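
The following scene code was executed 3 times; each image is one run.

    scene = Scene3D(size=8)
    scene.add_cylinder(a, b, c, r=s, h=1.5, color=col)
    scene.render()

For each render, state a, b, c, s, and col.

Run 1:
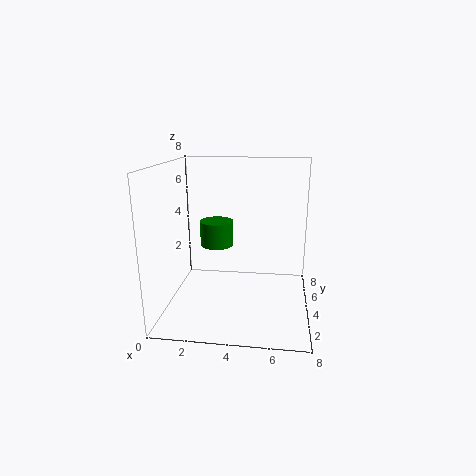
a = 2.5, b = 5.5, c = 3, s = 1, col = 'green'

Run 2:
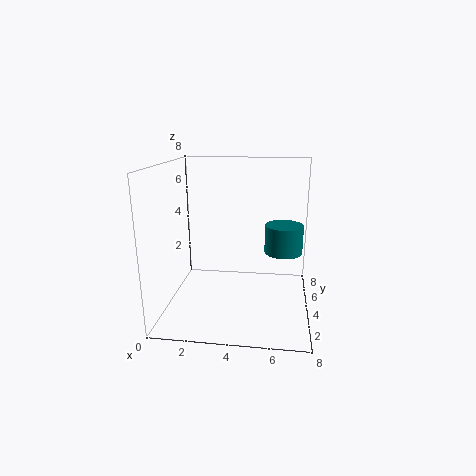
a = 6.5, b = 3.5, c = 3.5, s = 1, col = 'teal'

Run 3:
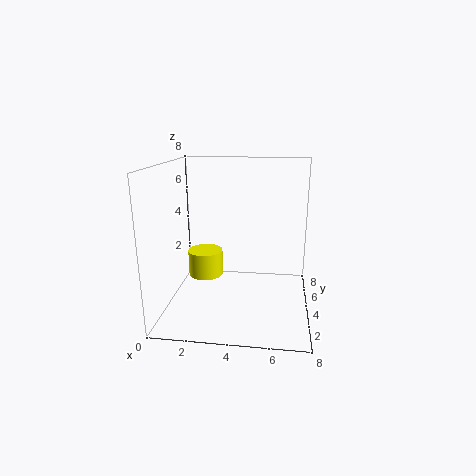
a = 2, b = 4.5, c = 1.5, s = 1, col = 'yellow'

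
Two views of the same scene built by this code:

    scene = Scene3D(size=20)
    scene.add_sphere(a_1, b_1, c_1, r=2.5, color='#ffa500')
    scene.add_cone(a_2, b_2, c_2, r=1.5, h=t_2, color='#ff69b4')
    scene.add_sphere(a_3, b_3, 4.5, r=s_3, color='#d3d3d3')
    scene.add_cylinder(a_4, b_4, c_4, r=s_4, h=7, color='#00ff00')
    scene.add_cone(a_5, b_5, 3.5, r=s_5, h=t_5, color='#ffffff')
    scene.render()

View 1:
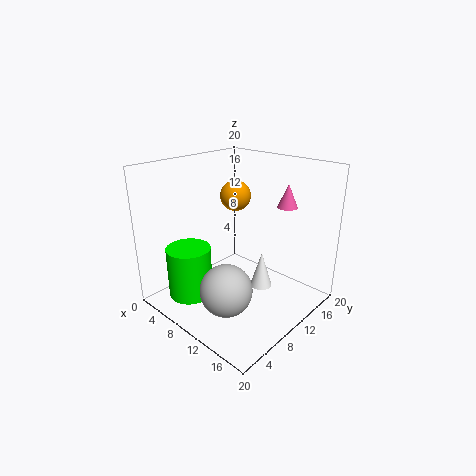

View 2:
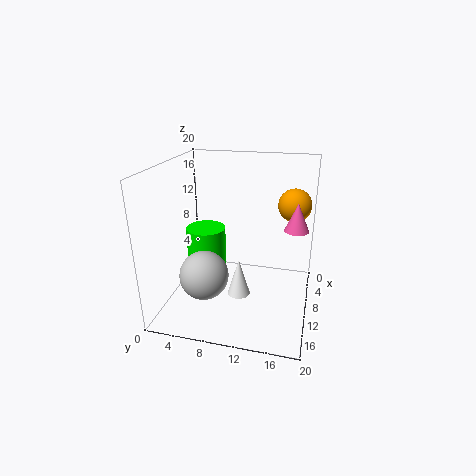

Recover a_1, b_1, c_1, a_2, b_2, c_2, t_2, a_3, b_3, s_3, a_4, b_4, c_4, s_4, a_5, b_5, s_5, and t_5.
a_1 = 3; b_1 = 17; c_1 = 13; a_2 = 12.5; b_2 = 18; c_2 = 13; t_2 = 3.5; a_3 = 12; b_3 = 5.5; s_3 = 3.5; a_4 = 6.5; b_4 = 4; c_4 = 2.5; s_4 = 3; a_5 = 13.5; b_5 = 11; s_5 = 1.5; t_5 = 5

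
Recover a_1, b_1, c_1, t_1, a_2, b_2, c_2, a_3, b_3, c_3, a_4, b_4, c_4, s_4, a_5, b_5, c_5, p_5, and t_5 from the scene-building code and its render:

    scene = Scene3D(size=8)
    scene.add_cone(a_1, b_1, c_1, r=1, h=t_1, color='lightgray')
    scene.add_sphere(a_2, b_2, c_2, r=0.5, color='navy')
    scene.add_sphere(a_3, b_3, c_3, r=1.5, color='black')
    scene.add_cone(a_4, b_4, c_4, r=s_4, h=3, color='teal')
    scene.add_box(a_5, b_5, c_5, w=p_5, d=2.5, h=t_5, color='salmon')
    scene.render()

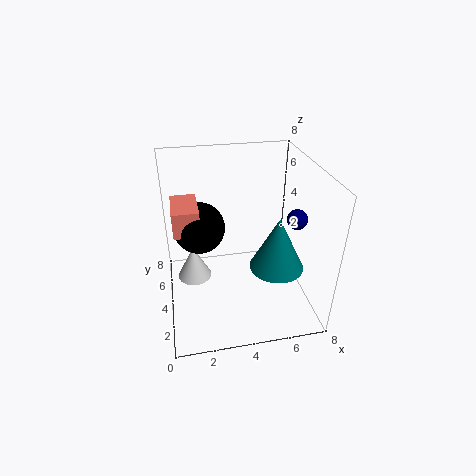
a_1 = 1.5
b_1 = 5
c_1 = 1
t_1 = 2
a_2 = 6.5
b_2 = 2
c_2 = 6
a_3 = 2
b_3 = 5.5
c_3 = 4
a_4 = 6
b_4 = 3
c_4 = 2.5
s_4 = 1.5
a_5 = 0.5
b_5 = 4.5
c_5 = 4
p_5 = 1.5
t_5 = 1.5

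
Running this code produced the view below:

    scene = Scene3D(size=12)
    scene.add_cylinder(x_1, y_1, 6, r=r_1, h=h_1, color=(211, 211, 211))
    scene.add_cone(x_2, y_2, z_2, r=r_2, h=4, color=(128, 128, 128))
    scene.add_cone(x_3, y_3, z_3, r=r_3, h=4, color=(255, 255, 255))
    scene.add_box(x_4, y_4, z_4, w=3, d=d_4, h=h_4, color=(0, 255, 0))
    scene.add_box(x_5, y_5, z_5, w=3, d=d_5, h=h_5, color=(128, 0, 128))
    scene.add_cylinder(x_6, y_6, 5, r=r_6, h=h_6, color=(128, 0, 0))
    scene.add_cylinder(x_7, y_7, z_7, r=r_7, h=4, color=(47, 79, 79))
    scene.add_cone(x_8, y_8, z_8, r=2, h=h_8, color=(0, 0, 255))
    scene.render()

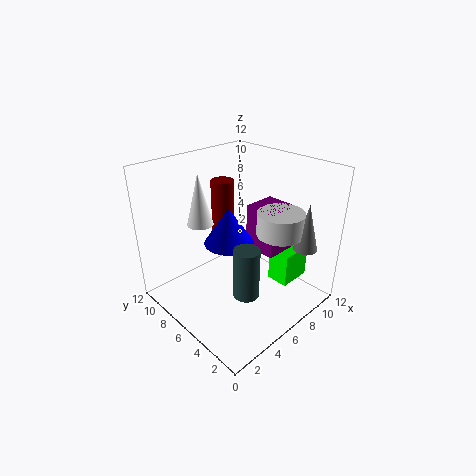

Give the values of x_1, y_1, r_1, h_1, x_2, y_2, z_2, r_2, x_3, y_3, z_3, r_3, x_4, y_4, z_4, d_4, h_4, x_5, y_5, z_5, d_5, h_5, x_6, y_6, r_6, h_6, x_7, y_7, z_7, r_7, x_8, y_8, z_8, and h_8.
x_1 = 9; y_1 = 4; r_1 = 2; h_1 = 2; x_2 = 10; y_2 = 2; z_2 = 5; r_2 = 1; x_3 = 3; y_3 = 7; z_3 = 8; r_3 = 1; x_4 = 9; y_4 = 3; z_4 = 1; d_4 = 2; h_4 = 3; x_5 = 8; y_5 = 4; z_5 = 4; d_5 = 3; h_5 = 4; x_6 = 7; y_6 = 9; r_6 = 1; h_6 = 5; x_7 = 4; y_7 = 3; z_7 = 3; r_7 = 1; x_8 = 5; y_8 = 6; z_8 = 6; h_8 = 3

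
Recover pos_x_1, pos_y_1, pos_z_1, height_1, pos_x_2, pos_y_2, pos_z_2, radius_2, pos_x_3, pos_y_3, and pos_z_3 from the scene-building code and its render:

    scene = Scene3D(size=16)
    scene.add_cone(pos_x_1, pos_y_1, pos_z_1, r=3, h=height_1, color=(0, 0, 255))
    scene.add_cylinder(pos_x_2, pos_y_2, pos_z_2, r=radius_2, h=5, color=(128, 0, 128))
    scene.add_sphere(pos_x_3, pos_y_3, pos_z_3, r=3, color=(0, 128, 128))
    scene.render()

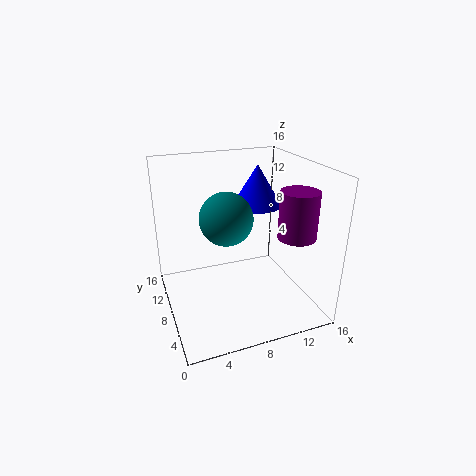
pos_x_1 = 12, pos_y_1 = 12, pos_z_1 = 10, height_1 = 5, pos_x_2 = 13, pos_y_2 = 4, pos_z_2 = 9, radius_2 = 2, pos_x_3 = 7, pos_y_3 = 9, pos_z_3 = 10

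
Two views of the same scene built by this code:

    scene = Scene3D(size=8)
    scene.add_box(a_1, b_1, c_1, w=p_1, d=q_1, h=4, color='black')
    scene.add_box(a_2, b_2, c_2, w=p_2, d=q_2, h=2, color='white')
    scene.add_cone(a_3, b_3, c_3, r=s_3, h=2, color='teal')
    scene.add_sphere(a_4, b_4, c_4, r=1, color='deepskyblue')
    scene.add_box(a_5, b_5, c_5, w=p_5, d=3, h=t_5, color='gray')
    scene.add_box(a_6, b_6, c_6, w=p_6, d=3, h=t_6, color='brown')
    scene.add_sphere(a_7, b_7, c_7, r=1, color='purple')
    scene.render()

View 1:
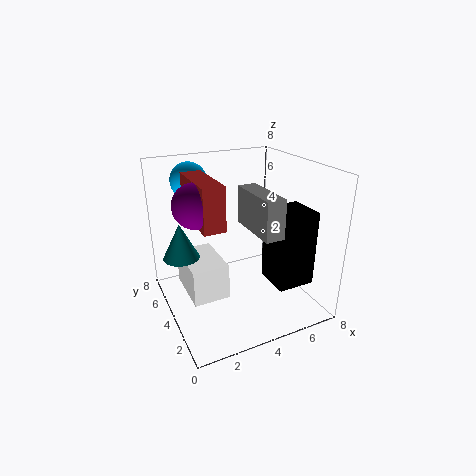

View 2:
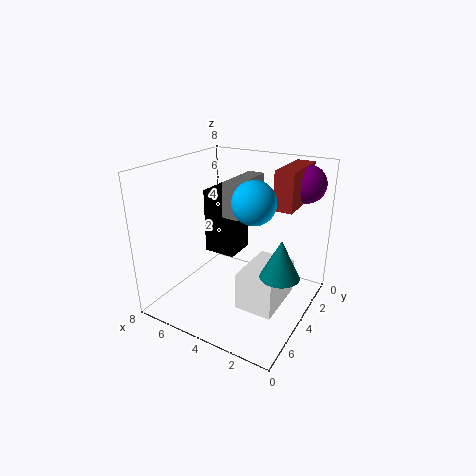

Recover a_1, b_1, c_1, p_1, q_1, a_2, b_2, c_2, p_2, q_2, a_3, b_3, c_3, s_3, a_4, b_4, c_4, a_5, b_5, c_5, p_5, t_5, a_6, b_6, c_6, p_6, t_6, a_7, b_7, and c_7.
a_1 = 5, b_1 = 1, c_1 = 2, p_1 = 2, q_1 = 2, a_2 = 1, b_2 = 3, c_2 = 1, p_2 = 2, q_2 = 3, a_3 = 1, b_3 = 5, c_3 = 3, s_3 = 1, a_4 = 2, b_4 = 6, c_4 = 7, a_5 = 4, b_5 = 1, c_5 = 5, p_5 = 1, t_5 = 2, a_6 = 1, b_6 = 1, c_6 = 6, p_6 = 1, t_6 = 2, a_7 = 1, b_7 = 2, c_7 = 7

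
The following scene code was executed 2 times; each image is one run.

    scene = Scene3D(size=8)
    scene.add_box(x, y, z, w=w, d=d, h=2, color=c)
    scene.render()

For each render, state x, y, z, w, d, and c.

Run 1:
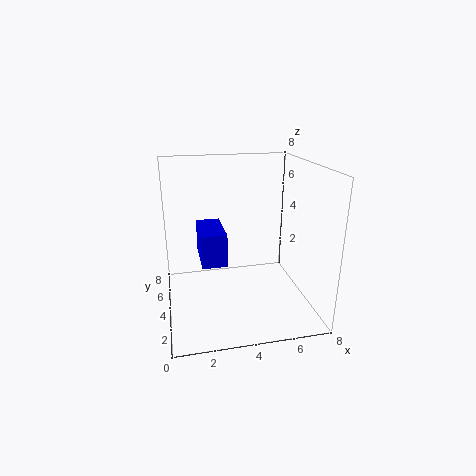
x = 2; y = 4.5; z = 2; w = 1.5; d = 3; c = 'blue'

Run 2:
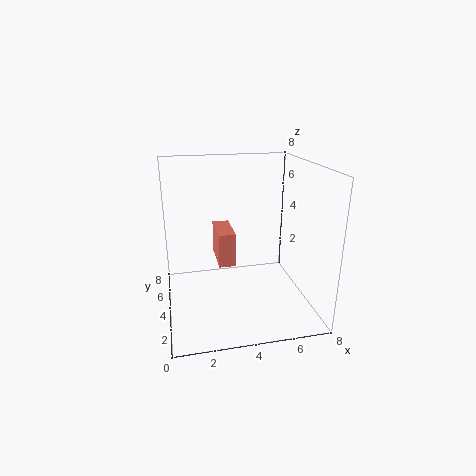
x = 3; y = 4.5; z = 2; w = 1; d = 2.5; c = 'salmon'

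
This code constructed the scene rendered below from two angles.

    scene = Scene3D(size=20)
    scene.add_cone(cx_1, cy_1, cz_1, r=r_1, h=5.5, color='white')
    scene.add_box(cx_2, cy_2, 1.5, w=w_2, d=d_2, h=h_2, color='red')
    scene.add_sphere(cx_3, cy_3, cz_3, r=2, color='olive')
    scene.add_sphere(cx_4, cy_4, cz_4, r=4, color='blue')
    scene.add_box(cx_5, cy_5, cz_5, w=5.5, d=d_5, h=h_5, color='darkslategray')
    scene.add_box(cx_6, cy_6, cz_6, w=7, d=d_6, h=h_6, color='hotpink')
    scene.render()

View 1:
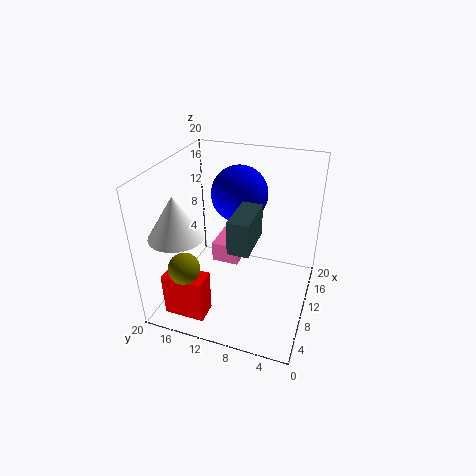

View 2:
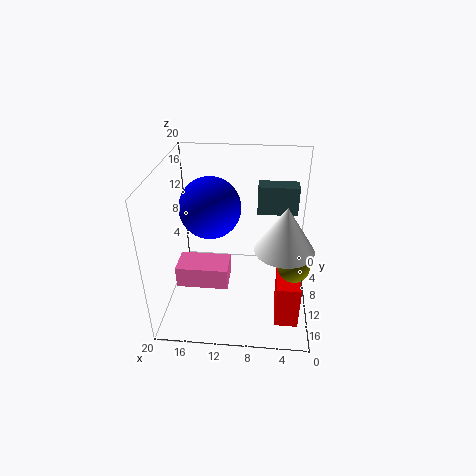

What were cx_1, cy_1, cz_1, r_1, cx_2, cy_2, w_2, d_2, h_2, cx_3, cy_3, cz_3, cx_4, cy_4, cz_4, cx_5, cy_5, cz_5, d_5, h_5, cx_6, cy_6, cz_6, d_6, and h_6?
cx_1 = 4; cy_1 = 16; cz_1 = 12.5; r_1 = 3.5; cx_2 = 1.5; cy_2 = 12; w_2 = 3; d_2 = 5.5; h_2 = 6; cx_3 = 2.5; cy_3 = 14.5; cz_3 = 9; cx_4 = 13.5; cy_4 = 11; cz_4 = 15; cx_5 = 2; cy_5 = 6; cz_5 = 13; d_5 = 2.5; h_5 = 4; cx_6 = 11; cy_6 = 10.5; cz_6 = 4.5; d_6 = 4; h_6 = 3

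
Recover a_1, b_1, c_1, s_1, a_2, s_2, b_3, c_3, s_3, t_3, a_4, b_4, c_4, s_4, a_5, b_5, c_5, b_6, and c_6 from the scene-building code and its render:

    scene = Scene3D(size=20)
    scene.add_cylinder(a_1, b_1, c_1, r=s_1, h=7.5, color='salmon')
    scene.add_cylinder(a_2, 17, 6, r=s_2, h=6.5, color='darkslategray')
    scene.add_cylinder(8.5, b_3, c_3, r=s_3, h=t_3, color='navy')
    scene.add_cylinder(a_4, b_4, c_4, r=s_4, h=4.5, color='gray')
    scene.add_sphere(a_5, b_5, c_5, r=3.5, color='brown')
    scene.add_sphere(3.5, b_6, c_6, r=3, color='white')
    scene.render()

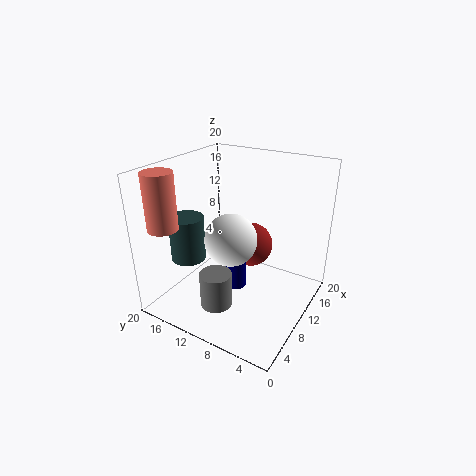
a_1 = 3, b_1 = 17, c_1 = 12.5, s_1 = 2, a_2 = 7.5, s_2 = 2.5, b_3 = 9.5, c_3 = 3.5, s_3 = 1.5, t_3 = 4.5, a_4 = 3, b_4 = 9, c_4 = 4, s_4 = 2, a_5 = 16.5, b_5 = 11.5, c_5 = 5.5, b_6 = 7, c_6 = 13.5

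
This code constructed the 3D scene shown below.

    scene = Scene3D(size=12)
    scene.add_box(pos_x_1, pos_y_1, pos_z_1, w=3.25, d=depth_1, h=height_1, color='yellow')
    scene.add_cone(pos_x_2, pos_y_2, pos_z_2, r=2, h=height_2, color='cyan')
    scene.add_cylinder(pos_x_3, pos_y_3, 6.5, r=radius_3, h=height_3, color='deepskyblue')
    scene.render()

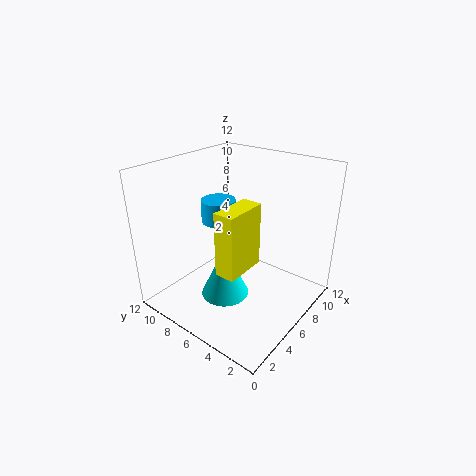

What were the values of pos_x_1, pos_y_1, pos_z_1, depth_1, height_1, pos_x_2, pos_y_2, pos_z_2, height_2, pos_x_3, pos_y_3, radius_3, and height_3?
pos_x_1 = 1.5, pos_y_1 = 3, pos_z_1 = 5.5, depth_1 = 1.5, height_1 = 4.75, pos_x_2 = 4.5, pos_y_2 = 6.25, pos_z_2 = 1.25, height_2 = 4.25, pos_x_3 = 6.75, pos_y_3 = 8.75, radius_3 = 1.5, height_3 = 2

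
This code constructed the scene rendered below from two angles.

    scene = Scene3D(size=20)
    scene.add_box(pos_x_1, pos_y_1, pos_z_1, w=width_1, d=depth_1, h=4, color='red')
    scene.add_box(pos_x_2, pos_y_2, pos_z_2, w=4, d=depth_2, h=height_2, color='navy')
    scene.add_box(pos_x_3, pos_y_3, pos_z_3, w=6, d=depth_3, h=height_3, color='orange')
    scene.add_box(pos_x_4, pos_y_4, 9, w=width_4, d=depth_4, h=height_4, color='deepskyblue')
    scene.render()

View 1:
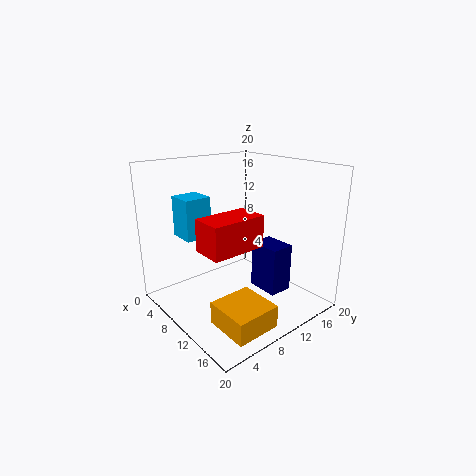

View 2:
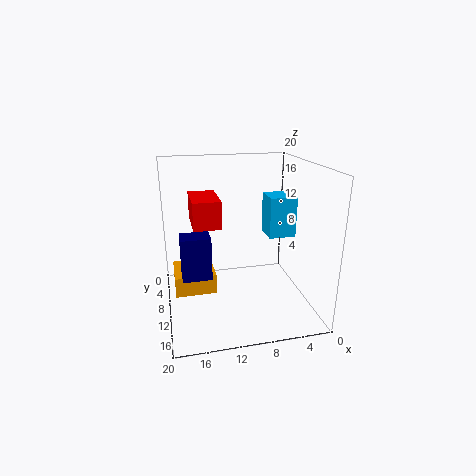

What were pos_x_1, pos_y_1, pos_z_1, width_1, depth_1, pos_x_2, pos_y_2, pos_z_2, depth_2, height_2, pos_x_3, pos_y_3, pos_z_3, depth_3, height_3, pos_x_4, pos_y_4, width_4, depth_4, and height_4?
pos_x_1 = 12
pos_y_1 = 2
pos_z_1 = 11
width_1 = 4
depth_1 = 7
pos_x_2 = 14
pos_y_2 = 9
pos_z_2 = 5
depth_2 = 3
height_2 = 6
pos_x_3 = 13
pos_y_3 = 3
pos_z_3 = 1
depth_3 = 6
height_3 = 3
pos_x_4 = 1
pos_y_4 = 5
width_4 = 4
depth_4 = 4
height_4 = 6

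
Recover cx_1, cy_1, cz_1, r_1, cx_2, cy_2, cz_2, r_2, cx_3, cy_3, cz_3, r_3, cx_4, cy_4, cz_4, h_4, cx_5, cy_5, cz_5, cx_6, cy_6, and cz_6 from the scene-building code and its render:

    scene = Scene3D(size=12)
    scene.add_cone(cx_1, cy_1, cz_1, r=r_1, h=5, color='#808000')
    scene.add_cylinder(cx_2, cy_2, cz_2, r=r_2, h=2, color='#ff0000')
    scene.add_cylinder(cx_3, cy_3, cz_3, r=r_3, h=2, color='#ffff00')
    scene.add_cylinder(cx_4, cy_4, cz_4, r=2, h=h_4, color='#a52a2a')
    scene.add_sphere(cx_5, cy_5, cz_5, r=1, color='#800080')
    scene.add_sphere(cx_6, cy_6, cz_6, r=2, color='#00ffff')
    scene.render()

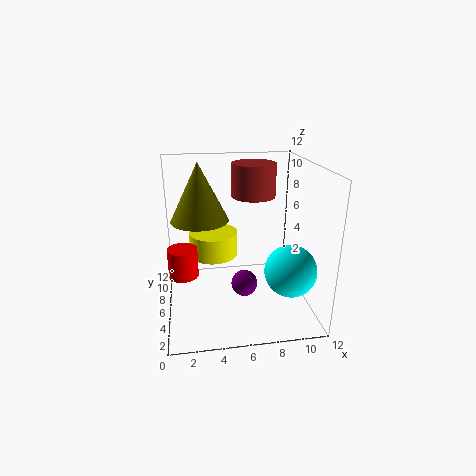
cx_1 = 3, cy_1 = 8, cz_1 = 7, r_1 = 2.5, cx_2 = 1.5, cy_2 = 1.5, cz_2 = 5.5, r_2 = 1, cx_3 = 4, cy_3 = 6.5, cz_3 = 4.5, r_3 = 2, cx_4 = 8, cy_4 = 9.5, cz_4 = 8.5, h_4 = 3, cx_5 = 6, cy_5 = 3, cz_5 = 3.5, cx_6 = 9.5, cy_6 = 2.5, cz_6 = 4.5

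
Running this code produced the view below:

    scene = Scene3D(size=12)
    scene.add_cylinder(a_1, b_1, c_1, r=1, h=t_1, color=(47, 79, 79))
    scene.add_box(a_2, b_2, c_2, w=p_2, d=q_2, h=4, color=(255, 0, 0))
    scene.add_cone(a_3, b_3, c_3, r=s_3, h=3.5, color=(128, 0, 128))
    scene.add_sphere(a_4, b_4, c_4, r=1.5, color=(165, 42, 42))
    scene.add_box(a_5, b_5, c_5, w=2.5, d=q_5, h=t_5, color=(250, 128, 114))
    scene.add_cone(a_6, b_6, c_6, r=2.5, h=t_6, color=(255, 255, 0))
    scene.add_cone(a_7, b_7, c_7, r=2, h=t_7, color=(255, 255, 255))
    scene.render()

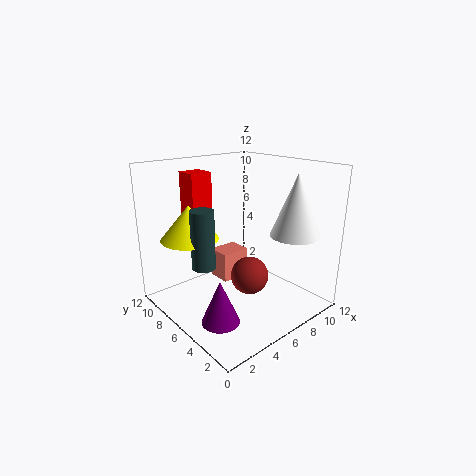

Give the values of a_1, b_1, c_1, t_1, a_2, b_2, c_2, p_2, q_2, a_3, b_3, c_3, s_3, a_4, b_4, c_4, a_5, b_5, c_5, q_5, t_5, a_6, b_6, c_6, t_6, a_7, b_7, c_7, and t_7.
a_1 = 3.5
b_1 = 7.5
c_1 = 3.5
t_1 = 5
a_2 = 4
b_2 = 9.5
c_2 = 7
p_2 = 2
q_2 = 2
a_3 = 2.5
b_3 = 4
c_3 = 0.5
s_3 = 1.5
a_4 = 5.5
b_4 = 4
c_4 = 3.5
a_5 = 5
b_5 = 6.5
c_5 = 2
q_5 = 2
t_5 = 2.5
a_6 = 3.5
b_6 = 9.5
c_6 = 5.5
t_6 = 3
a_7 = 9
b_7 = 2.5
c_7 = 6.5
t_7 = 5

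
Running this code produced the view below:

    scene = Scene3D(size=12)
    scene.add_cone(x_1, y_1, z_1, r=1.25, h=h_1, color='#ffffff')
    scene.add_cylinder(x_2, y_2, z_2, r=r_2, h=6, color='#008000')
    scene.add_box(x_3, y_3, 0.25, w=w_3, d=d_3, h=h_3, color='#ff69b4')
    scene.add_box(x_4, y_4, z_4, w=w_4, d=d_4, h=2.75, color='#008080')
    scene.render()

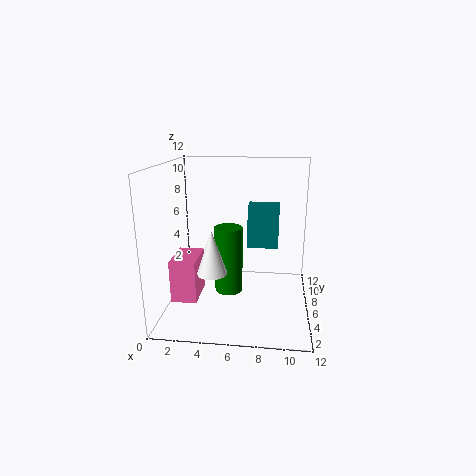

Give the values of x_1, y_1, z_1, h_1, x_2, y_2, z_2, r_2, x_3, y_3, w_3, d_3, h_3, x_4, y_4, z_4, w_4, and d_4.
x_1 = 4, y_1 = 4.75, z_1 = 3.25, h_1 = 3.75, x_2 = 5, y_2 = 7.25, z_2 = 0.5, r_2 = 1.25, x_3 = 0.25, y_3 = 4.75, w_3 = 2.25, d_3 = 3.5, h_3 = 3.75, x_4 = 7.25, y_4 = 0.75, z_4 = 7.25, w_4 = 2, d_4 = 1.5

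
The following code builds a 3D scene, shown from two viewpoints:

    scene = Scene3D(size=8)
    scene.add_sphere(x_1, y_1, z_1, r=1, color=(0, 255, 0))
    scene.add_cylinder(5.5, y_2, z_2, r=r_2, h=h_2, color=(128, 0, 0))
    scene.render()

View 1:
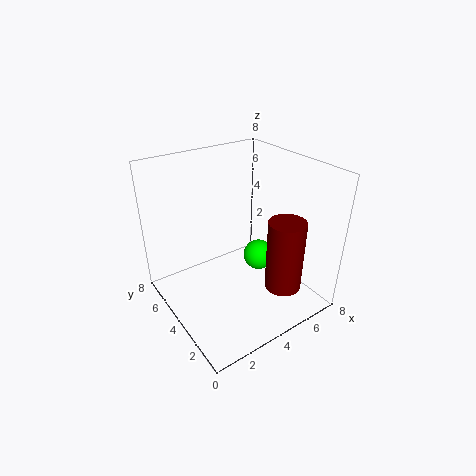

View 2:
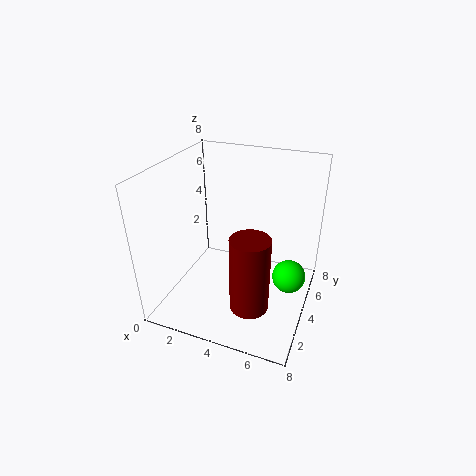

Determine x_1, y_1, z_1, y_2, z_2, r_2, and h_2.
x_1 = 6.75, y_1 = 5.5, z_1 = 1, y_2 = 1.75, z_2 = 1.5, r_2 = 1, h_2 = 4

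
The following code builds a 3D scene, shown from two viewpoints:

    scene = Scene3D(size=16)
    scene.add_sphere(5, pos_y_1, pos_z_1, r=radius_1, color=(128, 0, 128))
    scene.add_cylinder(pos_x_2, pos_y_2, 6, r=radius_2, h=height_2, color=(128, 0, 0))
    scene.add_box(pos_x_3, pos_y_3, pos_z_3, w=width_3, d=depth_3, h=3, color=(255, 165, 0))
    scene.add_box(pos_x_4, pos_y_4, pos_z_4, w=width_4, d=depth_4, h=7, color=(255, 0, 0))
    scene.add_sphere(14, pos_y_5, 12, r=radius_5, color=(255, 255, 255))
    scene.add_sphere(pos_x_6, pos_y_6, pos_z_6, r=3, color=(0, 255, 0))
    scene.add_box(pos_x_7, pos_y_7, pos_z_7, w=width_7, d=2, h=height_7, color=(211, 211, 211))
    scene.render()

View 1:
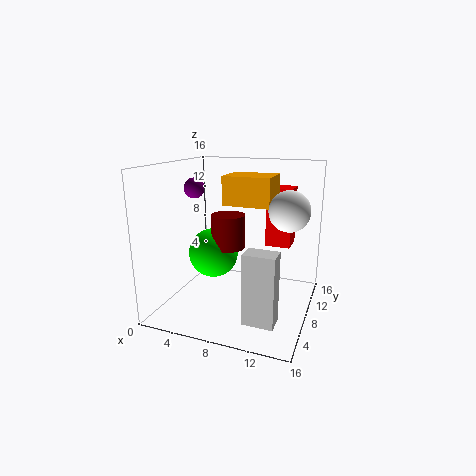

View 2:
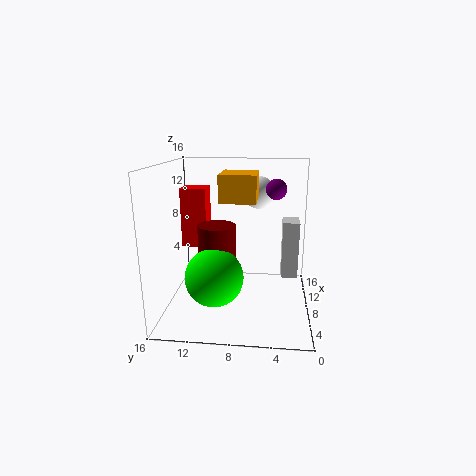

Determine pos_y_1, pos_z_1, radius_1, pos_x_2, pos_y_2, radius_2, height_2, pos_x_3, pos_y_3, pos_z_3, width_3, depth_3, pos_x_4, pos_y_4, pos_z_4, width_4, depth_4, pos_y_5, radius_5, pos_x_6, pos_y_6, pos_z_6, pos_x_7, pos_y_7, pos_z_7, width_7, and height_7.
pos_y_1 = 4; pos_z_1 = 14; radius_1 = 1; pos_x_2 = 6; pos_y_2 = 10; radius_2 = 2; height_2 = 4; pos_x_3 = 7; pos_y_3 = 6; pos_z_3 = 12; width_3 = 5; depth_3 = 4; pos_x_4 = 10; pos_y_4 = 12; pos_z_4 = 6; width_4 = 3; depth_4 = 3; pos_y_5 = 6; radius_5 = 2; pos_x_6 = 4; pos_y_6 = 10; pos_z_6 = 5; pos_x_7 = 11; pos_y_7 = 1; pos_z_7 = 2; width_7 = 3; height_7 = 7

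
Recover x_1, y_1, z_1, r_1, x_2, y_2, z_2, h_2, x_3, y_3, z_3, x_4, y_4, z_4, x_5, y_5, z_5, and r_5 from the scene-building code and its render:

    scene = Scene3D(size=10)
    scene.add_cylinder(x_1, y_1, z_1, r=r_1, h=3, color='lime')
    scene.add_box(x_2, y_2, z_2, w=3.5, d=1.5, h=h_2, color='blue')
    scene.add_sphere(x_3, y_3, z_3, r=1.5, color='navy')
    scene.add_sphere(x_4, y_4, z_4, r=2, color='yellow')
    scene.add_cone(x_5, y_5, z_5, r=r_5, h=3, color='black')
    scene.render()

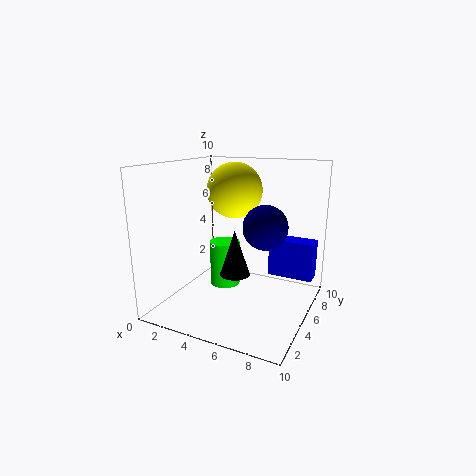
x_1 = 4.5; y_1 = 4; z_1 = 2; r_1 = 1; x_2 = 6; y_2 = 8.5; z_2 = 1; h_2 = 3; x_3 = 7; y_3 = 5; z_3 = 6; x_4 = 4; y_4 = 6.5; z_4 = 8; x_5 = 5.5; y_5 = 3.5; z_5 = 3; r_5 = 1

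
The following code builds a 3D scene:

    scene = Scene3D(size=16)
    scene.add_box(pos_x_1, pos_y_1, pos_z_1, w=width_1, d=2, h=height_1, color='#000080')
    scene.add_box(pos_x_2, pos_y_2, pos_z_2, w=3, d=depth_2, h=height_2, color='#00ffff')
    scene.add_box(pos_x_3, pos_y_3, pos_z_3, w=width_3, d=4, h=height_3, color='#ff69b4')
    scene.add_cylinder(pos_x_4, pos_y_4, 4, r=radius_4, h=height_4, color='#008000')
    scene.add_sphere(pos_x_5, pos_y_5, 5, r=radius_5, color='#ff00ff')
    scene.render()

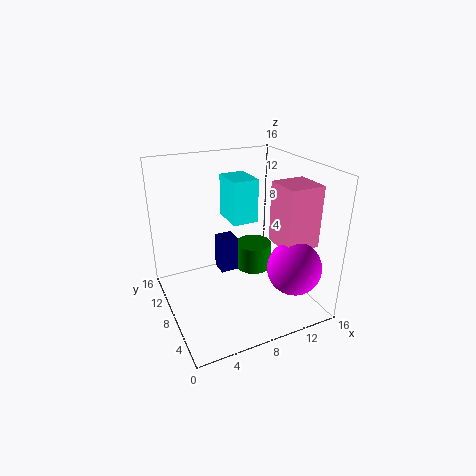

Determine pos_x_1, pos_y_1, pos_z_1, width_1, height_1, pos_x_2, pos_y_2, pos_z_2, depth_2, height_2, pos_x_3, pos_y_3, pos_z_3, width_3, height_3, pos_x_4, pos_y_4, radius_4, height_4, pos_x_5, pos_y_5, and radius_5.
pos_x_1 = 6; pos_y_1 = 8; pos_z_1 = 4; width_1 = 2; height_1 = 4; pos_x_2 = 8; pos_y_2 = 9; pos_z_2 = 9; depth_2 = 4; height_2 = 5; pos_x_3 = 12; pos_y_3 = 4; pos_z_3 = 7; width_3 = 4; height_3 = 7; pos_x_4 = 10; pos_y_4 = 8; radius_4 = 2; height_4 = 3; pos_x_5 = 13; pos_y_5 = 4; radius_5 = 3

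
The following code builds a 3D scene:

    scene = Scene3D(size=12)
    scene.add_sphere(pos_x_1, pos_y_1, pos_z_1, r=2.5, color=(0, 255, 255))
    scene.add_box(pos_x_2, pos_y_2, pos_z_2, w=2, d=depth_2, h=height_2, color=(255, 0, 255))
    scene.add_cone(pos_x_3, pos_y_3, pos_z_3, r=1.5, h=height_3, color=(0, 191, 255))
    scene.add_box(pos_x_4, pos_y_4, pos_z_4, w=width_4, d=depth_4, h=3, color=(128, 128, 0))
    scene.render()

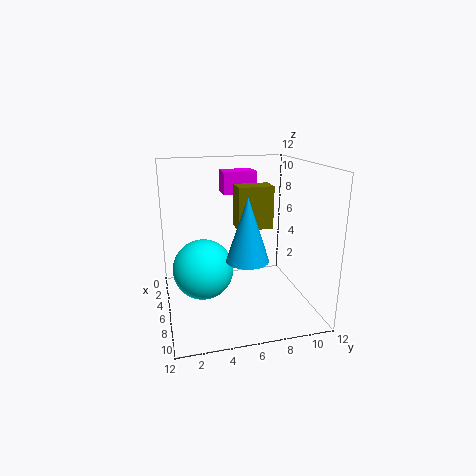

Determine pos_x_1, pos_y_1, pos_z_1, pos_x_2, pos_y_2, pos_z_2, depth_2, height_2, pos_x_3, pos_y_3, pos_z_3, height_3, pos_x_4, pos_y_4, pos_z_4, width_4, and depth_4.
pos_x_1 = 6
pos_y_1 = 3
pos_z_1 = 3.5
pos_x_2 = 1
pos_y_2 = 5.5
pos_z_2 = 9
depth_2 = 3
height_2 = 2
pos_x_3 = 10.5
pos_y_3 = 5.5
pos_z_3 = 6
height_3 = 4.5
pos_x_4 = 8.5
pos_y_4 = 5
pos_z_4 = 8
width_4 = 1.5
depth_4 = 2.5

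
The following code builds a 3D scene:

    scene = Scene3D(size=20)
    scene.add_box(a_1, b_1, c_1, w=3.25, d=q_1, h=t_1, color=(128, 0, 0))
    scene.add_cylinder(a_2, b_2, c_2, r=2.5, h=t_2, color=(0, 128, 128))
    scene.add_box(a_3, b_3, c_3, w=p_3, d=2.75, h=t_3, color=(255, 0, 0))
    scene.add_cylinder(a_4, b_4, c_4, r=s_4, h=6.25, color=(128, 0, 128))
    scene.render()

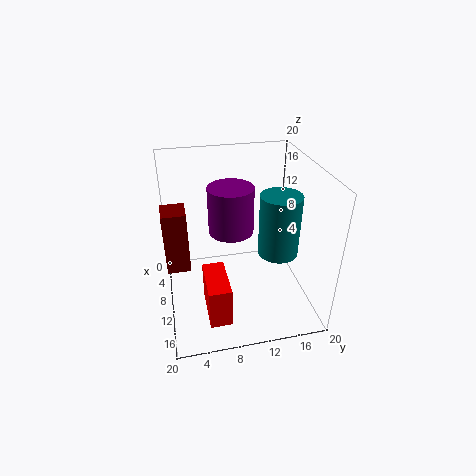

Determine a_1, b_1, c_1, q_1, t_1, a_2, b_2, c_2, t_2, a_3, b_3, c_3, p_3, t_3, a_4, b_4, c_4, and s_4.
a_1 = 12.25; b_1 = 0.25; c_1 = 9.75; q_1 = 2.75; t_1 = 7.5; a_2 = 15; b_2 = 14; c_2 = 10.5; t_2 = 7.75; a_3 = 13.25; b_3 = 4.5; c_3 = 3.5; p_3 = 6; t_3 = 5.25; a_4 = 10.25; b_4 = 9; c_4 = 11.5; s_4 = 3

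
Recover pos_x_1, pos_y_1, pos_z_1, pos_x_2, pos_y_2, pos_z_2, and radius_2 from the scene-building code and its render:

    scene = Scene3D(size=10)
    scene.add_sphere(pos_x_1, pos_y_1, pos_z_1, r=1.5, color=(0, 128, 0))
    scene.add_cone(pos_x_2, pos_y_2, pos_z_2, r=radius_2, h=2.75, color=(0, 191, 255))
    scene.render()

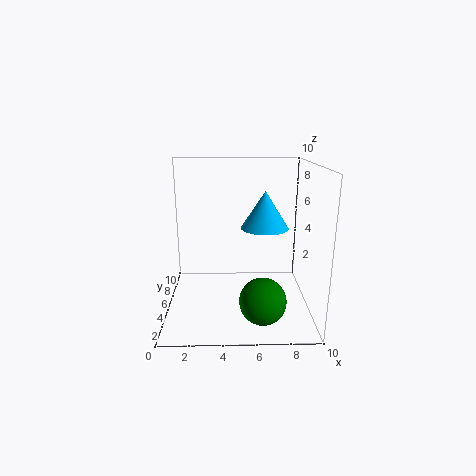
pos_x_1 = 6.5
pos_y_1 = 2
pos_z_1 = 1.75
pos_x_2 = 7
pos_y_2 = 6.5
pos_z_2 = 5.25
radius_2 = 1.75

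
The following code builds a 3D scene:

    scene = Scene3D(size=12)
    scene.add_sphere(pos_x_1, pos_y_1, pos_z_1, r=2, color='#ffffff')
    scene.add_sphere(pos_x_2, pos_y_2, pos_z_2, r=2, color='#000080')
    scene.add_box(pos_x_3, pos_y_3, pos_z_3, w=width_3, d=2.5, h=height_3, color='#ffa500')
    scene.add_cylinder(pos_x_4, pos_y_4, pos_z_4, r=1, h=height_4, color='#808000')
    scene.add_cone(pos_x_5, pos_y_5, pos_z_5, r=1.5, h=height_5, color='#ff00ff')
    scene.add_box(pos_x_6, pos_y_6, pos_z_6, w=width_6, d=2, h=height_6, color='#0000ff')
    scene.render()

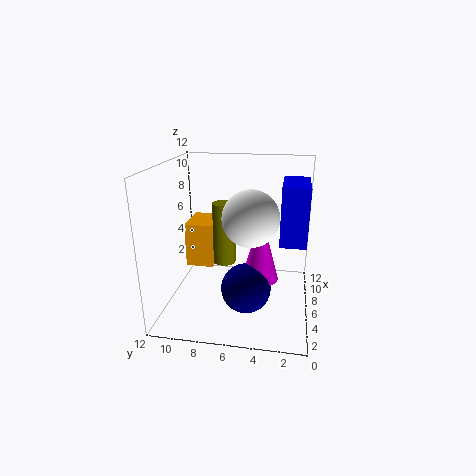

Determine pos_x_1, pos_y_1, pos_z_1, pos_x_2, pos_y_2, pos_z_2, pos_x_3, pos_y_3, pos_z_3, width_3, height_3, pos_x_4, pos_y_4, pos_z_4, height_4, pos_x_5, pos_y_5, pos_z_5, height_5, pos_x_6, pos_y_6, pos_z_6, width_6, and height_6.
pos_x_1 = 2.5, pos_y_1 = 4.5, pos_z_1 = 9, pos_x_2 = 4, pos_y_2 = 5, pos_z_2 = 2.5, pos_x_3 = 7, pos_y_3 = 8.5, pos_z_3 = 2.5, width_3 = 3.5, height_3 = 4, pos_x_4 = 7.5, pos_y_4 = 7.5, pos_z_4 = 3, height_4 = 5.5, pos_x_5 = 5, pos_y_5 = 4, pos_z_5 = 3, height_5 = 5.5, pos_x_6 = 3.5, pos_y_6 = 0.5, pos_z_6 = 6.5, width_6 = 4, height_6 = 4.5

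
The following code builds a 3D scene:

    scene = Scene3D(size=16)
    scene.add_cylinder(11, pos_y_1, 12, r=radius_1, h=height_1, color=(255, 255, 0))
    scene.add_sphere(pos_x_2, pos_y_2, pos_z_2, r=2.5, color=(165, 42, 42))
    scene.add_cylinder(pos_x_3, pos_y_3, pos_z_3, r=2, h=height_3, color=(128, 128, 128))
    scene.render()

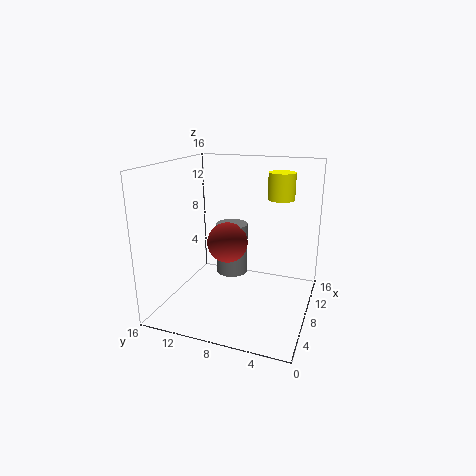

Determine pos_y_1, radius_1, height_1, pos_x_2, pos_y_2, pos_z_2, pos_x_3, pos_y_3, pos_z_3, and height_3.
pos_y_1 = 4
radius_1 = 1.5
height_1 = 3
pos_x_2 = 11
pos_y_2 = 10.5
pos_z_2 = 6
pos_x_3 = 12.5
pos_y_3 = 10.5
pos_z_3 = 1.5
height_3 = 6.5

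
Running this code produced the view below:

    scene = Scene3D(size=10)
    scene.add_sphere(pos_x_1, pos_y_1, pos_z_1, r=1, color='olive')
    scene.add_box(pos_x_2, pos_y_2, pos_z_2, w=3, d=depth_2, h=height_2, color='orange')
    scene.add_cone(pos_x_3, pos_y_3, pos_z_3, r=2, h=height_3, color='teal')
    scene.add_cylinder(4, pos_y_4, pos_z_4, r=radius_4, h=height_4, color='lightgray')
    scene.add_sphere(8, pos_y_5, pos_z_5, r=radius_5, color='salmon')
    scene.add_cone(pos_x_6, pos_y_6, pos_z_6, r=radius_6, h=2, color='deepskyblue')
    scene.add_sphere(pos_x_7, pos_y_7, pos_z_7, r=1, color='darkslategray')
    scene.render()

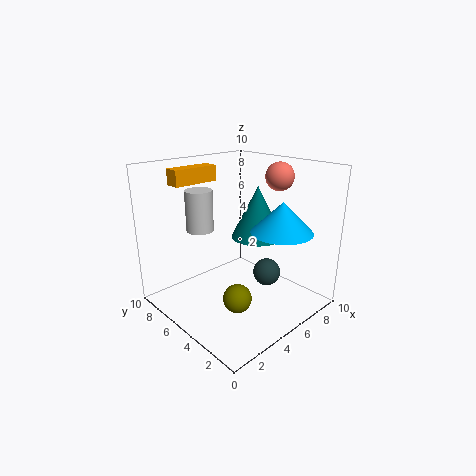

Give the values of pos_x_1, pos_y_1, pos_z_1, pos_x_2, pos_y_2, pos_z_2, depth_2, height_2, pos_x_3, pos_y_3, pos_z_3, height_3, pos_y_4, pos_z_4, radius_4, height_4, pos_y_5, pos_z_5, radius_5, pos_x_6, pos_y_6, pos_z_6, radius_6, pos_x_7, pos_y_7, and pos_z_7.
pos_x_1 = 4, pos_y_1 = 4, pos_z_1 = 1, pos_x_2 = 1, pos_y_2 = 6, pos_z_2 = 9, depth_2 = 1, height_2 = 1, pos_x_3 = 8, pos_y_3 = 6, pos_z_3 = 4, height_3 = 4, pos_y_4 = 8, pos_z_4 = 5, radius_4 = 1, height_4 = 3, pos_y_5 = 4, pos_z_5 = 9, radius_5 = 1, pos_x_6 = 6, pos_y_6 = 2, pos_z_6 = 6, radius_6 = 2, pos_x_7 = 7, pos_y_7 = 4, pos_z_7 = 2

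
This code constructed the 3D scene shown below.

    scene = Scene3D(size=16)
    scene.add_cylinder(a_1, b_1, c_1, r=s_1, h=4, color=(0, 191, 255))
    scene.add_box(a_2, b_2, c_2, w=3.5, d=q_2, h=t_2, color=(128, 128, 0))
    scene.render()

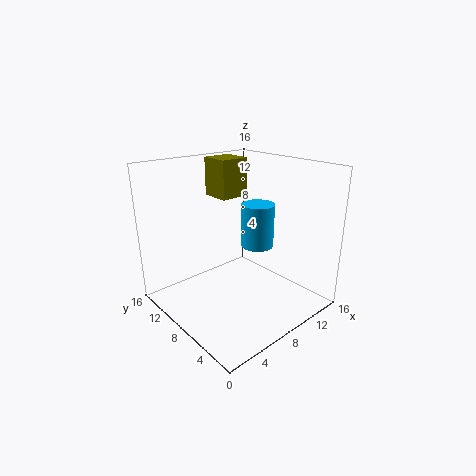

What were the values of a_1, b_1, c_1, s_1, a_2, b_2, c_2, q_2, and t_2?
a_1 = 6
b_1 = 3
c_1 = 9.5
s_1 = 1.5
a_2 = 8.5
b_2 = 11
c_2 = 11.5
q_2 = 3.5
t_2 = 4.5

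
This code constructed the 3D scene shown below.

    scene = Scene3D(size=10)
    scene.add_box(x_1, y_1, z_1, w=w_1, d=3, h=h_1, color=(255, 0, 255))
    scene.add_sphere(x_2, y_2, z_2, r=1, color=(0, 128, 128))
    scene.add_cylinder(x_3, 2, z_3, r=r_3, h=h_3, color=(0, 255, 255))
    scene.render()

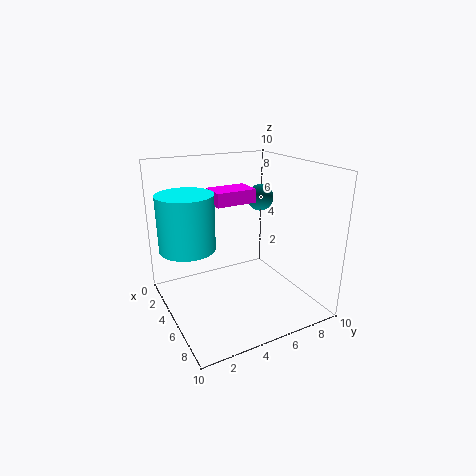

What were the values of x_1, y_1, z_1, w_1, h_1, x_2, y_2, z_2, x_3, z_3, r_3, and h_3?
x_1 = 2; y_1 = 4; z_1 = 7; w_1 = 2; h_1 = 1; x_2 = 3; y_2 = 8; z_2 = 7; x_3 = 3; z_3 = 4; r_3 = 2; h_3 = 4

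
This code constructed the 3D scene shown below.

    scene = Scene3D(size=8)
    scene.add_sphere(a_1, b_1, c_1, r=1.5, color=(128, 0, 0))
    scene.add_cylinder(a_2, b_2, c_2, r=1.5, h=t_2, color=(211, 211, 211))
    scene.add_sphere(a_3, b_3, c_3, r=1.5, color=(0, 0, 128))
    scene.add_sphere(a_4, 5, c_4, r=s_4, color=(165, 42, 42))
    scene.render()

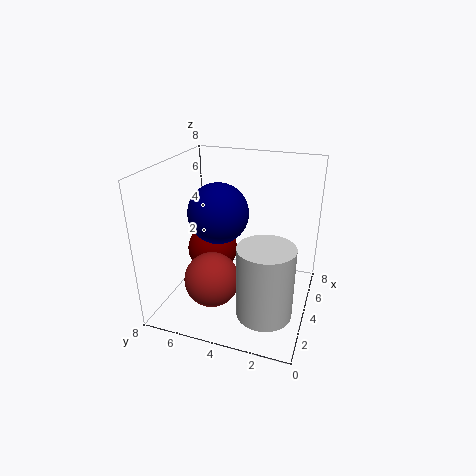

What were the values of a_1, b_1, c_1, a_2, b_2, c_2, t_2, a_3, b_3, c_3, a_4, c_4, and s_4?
a_1 = 5, b_1 = 6, c_1 = 2.5, a_2 = 2.5, b_2 = 2, c_2 = 0.5, t_2 = 4, a_3 = 2.5, b_3 = 4.5, c_3 = 6, a_4 = 2.5, c_4 = 2, s_4 = 1.5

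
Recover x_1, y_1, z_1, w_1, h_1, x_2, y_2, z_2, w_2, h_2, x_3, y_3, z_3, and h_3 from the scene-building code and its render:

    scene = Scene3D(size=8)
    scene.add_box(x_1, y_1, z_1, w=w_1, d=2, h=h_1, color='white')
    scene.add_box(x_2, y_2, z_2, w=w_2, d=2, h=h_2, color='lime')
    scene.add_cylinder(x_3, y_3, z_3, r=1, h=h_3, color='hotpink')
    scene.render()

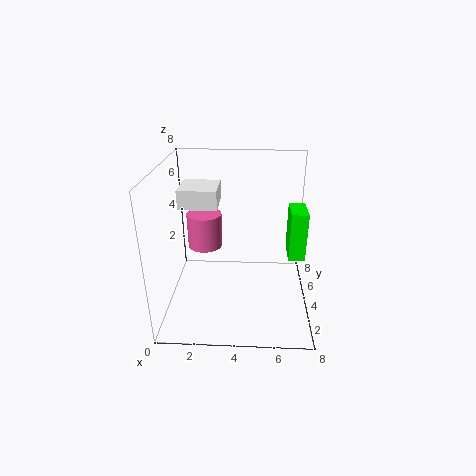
x_1 = 1; y_1 = 3; z_1 = 6; w_1 = 2; h_1 = 1; x_2 = 7; y_2 = 5; z_2 = 2; w_2 = 1; h_2 = 3; x_3 = 2; y_3 = 5; z_3 = 3; h_3 = 2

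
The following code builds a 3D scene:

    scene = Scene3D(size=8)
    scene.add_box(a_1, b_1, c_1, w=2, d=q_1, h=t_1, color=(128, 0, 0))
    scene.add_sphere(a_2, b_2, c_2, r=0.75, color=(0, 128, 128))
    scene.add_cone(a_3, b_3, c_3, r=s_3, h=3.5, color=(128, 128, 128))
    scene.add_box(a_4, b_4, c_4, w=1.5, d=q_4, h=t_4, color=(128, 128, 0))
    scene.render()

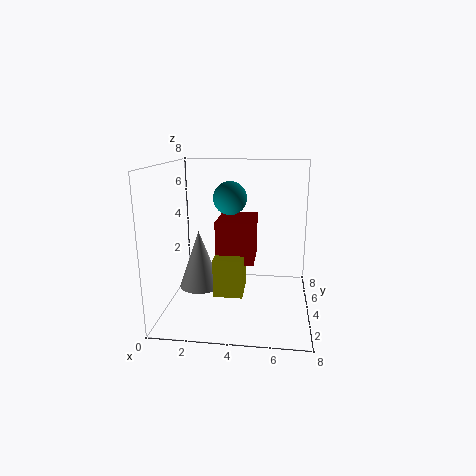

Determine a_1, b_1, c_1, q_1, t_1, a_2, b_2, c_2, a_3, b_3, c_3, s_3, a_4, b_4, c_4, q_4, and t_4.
a_1 = 3, b_1 = 2.5, c_1 = 3, q_1 = 2.5, t_1 = 2.25, a_2 = 4, b_2 = 1.25, c_2 = 6.75, a_3 = 1.5, b_3 = 5, c_3 = 0.5, s_3 = 1.25, a_4 = 3, b_4 = 1.75, c_4 = 1.5, q_4 = 2, t_4 = 2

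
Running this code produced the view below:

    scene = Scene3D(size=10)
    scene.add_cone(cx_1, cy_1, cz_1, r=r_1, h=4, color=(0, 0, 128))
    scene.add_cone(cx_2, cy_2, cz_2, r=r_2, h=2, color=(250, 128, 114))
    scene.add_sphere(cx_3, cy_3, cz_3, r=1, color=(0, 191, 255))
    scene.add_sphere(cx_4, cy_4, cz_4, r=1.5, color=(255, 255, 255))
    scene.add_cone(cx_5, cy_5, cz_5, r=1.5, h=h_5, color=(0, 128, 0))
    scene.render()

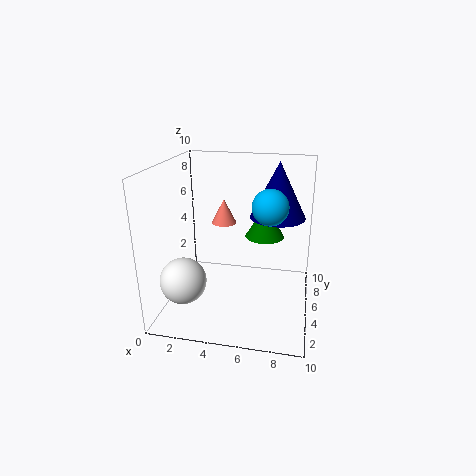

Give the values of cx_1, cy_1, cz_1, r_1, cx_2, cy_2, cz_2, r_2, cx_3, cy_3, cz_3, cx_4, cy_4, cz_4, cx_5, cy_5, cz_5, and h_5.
cx_1 = 7.5, cy_1 = 7, cz_1 = 6, r_1 = 2, cx_2 = 3, cy_2 = 9, cz_2 = 4.5, r_2 = 1, cx_3 = 7.5, cy_3 = 1.5, cz_3 = 8.5, cx_4 = 2, cy_4 = 2, cz_4 = 3, cx_5 = 6.5, cy_5 = 8, cz_5 = 4, h_5 = 2.5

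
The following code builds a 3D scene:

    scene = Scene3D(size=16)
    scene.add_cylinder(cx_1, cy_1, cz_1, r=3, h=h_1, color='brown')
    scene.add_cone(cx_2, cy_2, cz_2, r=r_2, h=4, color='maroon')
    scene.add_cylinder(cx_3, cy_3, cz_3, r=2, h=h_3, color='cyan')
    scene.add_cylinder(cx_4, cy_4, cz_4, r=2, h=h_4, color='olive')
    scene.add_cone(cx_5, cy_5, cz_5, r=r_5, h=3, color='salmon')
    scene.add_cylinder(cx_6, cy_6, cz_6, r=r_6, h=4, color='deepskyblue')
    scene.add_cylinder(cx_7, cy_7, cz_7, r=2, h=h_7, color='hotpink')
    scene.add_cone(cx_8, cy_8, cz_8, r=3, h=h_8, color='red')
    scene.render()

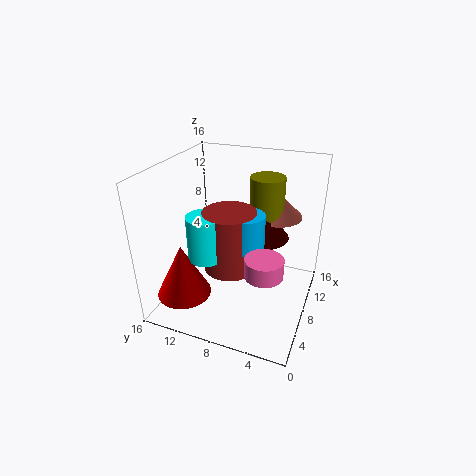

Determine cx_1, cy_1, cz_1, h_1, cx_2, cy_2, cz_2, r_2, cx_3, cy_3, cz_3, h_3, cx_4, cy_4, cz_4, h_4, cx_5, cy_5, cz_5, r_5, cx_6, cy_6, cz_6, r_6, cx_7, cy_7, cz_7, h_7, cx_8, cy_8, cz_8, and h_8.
cx_1 = 8; cy_1 = 9; cz_1 = 4; h_1 = 7; cx_2 = 11; cy_2 = 6; cz_2 = 7; r_2 = 3; cx_3 = 6; cy_3 = 11; cz_3 = 6; h_3 = 5; cx_4 = 12; cy_4 = 6; cz_4 = 6; h_4 = 8; cx_5 = 13; cy_5 = 5; cz_5 = 9; r_5 = 3; cx_6 = 8; cy_6 = 7; cz_6 = 7; r_6 = 2; cx_7 = 5; cy_7 = 4; cz_7 = 6; h_7 = 2; cx_8 = 4; cy_8 = 13; cz_8 = 2; h_8 = 6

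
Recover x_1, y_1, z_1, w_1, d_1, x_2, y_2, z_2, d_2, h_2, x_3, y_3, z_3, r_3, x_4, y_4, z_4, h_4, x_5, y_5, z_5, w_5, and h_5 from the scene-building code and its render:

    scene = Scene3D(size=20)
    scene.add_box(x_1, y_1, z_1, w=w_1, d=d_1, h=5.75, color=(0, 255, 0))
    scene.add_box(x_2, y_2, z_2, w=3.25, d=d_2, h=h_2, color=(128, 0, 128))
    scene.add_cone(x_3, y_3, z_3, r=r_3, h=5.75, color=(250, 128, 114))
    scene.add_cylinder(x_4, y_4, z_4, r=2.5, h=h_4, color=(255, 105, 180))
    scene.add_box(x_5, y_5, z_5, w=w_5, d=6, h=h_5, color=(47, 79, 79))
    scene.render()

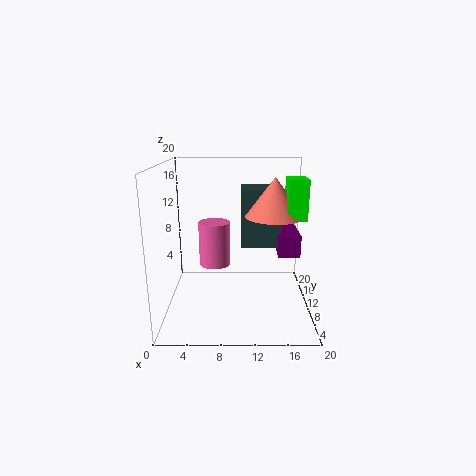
x_1 = 16.75
y_1 = 10
z_1 = 12.25
w_1 = 2.75
d_1 = 3.5
x_2 = 16
y_2 = 12
z_2 = 6.25
d_2 = 6.75
h_2 = 3.25
x_3 = 15.25
y_3 = 13
z_3 = 12.25
r_3 = 4.25
x_4 = 6.25
y_4 = 16.25
z_4 = 3.5
h_4 = 7
x_5 = 10.5
y_5 = 13.25
z_5 = 7.25
w_5 = 6
h_5 = 8.75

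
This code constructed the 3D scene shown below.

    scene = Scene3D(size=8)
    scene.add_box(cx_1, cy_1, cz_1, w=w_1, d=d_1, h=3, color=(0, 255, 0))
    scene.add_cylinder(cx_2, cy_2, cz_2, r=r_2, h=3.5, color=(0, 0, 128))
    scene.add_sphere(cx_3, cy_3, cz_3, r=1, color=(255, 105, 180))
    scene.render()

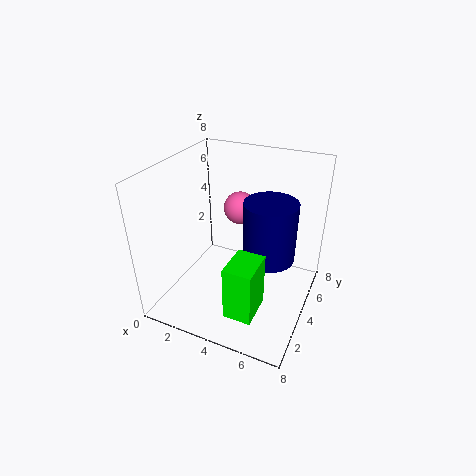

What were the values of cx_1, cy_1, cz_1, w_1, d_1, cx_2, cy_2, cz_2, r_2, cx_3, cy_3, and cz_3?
cx_1 = 4.5; cy_1 = 1; cz_1 = 1; w_1 = 1.5; d_1 = 2; cx_2 = 5.5; cy_2 = 5; cz_2 = 2.5; r_2 = 1.5; cx_3 = 3; cy_3 = 6.5; cz_3 = 4.5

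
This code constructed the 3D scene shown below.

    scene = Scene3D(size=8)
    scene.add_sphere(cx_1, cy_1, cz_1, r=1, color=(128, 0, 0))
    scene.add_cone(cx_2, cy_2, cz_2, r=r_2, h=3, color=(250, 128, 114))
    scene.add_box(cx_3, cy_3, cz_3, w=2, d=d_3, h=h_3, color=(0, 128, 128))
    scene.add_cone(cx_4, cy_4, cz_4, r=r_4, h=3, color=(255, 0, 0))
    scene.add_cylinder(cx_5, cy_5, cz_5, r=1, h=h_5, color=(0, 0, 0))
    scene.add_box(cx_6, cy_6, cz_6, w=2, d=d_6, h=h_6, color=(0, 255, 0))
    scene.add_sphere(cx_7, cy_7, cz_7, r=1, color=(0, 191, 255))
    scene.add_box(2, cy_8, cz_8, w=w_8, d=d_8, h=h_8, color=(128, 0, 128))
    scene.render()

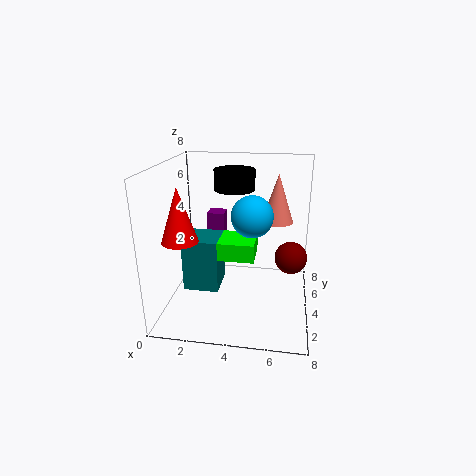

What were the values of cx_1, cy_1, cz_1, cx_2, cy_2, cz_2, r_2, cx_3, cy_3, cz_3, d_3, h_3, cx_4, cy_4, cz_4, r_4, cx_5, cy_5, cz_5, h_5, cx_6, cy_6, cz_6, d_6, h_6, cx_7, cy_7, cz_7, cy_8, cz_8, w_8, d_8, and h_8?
cx_1 = 7
cy_1 = 6
cz_1 = 2
cx_2 = 6
cy_2 = 7
cz_2 = 4
r_2 = 1
cx_3 = 1
cy_3 = 3
cz_3 = 1
d_3 = 2
h_3 = 3
cx_4 = 1
cy_4 = 3
cz_4 = 4
r_4 = 1
cx_5 = 4
cy_5 = 3
cz_5 = 7
h_5 = 1
cx_6 = 3
cy_6 = 3
cz_6 = 3
d_6 = 2
h_6 = 1
cx_7 = 5
cy_7 = 2
cz_7 = 6
cy_8 = 5
cz_8 = 3
w_8 = 1
d_8 = 1
h_8 = 2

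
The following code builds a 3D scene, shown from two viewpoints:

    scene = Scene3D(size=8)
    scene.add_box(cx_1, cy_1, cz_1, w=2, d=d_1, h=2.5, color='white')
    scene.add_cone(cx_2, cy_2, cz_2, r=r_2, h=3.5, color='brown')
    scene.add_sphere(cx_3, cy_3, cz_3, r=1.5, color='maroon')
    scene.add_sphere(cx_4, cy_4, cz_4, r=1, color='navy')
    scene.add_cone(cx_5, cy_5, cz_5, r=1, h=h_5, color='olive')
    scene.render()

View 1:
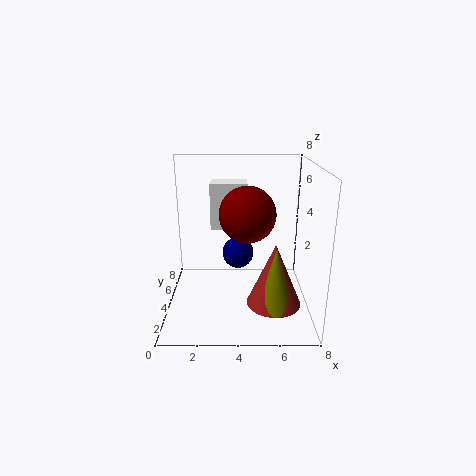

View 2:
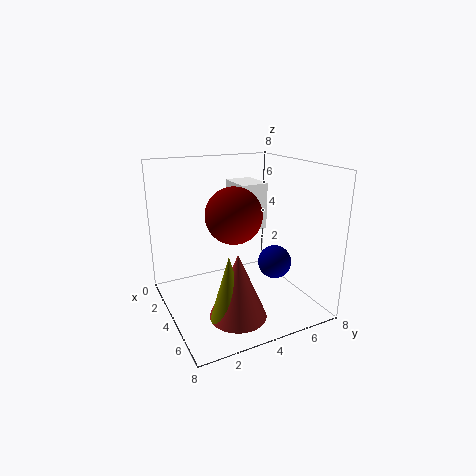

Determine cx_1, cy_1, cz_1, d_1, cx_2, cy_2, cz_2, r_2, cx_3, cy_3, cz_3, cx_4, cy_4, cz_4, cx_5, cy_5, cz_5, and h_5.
cx_1 = 2.5, cy_1 = 4, cz_1 = 4.5, d_1 = 1.5, cx_2 = 6, cy_2 = 3, cz_2 = 0.5, r_2 = 1.5, cx_3 = 4.5, cy_3 = 3.5, cz_3 = 5.5, cx_4 = 4, cy_4 = 6.5, cz_4 = 2, cx_5 = 6, cy_5 = 2.5, cz_5 = 0.5, h_5 = 3.5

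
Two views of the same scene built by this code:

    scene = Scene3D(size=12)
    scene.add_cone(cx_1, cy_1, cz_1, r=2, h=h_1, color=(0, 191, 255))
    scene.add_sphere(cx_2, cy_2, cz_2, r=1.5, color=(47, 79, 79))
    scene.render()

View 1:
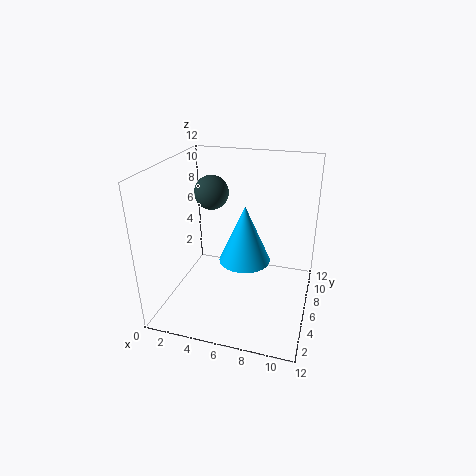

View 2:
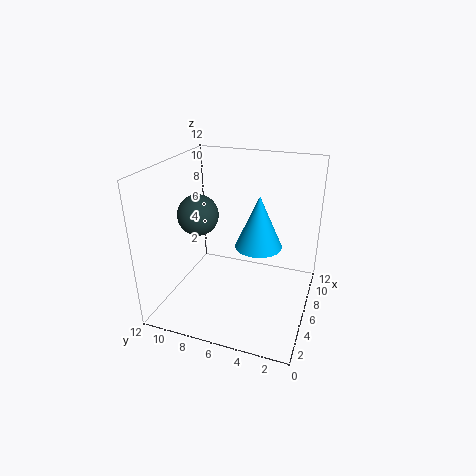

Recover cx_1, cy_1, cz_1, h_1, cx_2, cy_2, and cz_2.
cx_1 = 7; cy_1 = 4.5; cz_1 = 5; h_1 = 4.5; cx_2 = 3; cy_2 = 8; cz_2 = 9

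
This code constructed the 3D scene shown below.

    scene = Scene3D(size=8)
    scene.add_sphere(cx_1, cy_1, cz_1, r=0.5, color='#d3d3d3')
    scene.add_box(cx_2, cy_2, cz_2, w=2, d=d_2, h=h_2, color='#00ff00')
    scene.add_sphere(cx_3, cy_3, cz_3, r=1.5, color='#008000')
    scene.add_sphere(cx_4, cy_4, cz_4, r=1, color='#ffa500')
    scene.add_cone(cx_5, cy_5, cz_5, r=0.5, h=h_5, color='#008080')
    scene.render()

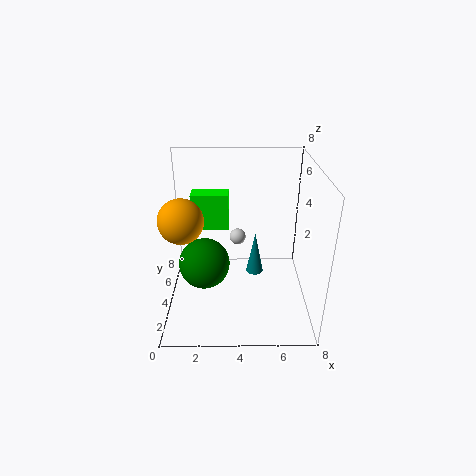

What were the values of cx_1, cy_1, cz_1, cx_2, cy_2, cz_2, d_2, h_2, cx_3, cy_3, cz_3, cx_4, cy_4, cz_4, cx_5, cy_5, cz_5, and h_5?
cx_1 = 4; cy_1 = 6; cz_1 = 3; cx_2 = 1.5; cy_2 = 4; cz_2 = 4.5; d_2 = 1; h_2 = 2; cx_3 = 2; cy_3 = 4.5; cz_3 = 2; cx_4 = 1.5; cy_4 = 1; cz_4 = 6.5; cx_5 = 5; cy_5 = 4.5; cz_5 = 1.5; h_5 = 2.5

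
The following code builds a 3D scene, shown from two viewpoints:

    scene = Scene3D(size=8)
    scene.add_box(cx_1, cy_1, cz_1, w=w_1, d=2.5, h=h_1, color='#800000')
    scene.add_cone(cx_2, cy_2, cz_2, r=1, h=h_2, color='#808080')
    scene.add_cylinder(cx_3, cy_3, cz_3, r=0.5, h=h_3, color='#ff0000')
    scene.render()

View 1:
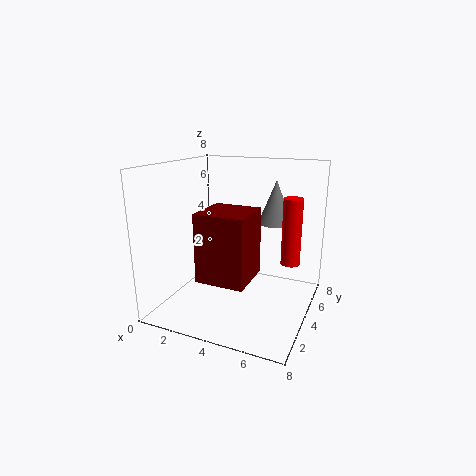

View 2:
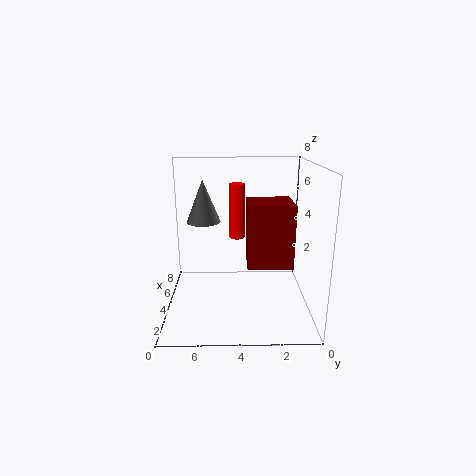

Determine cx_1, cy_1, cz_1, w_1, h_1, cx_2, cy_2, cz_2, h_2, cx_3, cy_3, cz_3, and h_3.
cx_1 = 3; cy_1 = 1; cz_1 = 2.5; w_1 = 2.5; h_1 = 3.5; cx_2 = 5.5; cy_2 = 6; cz_2 = 4.5; h_2 = 2.5; cx_3 = 7; cy_3 = 4; cz_3 = 3; h_3 = 3.5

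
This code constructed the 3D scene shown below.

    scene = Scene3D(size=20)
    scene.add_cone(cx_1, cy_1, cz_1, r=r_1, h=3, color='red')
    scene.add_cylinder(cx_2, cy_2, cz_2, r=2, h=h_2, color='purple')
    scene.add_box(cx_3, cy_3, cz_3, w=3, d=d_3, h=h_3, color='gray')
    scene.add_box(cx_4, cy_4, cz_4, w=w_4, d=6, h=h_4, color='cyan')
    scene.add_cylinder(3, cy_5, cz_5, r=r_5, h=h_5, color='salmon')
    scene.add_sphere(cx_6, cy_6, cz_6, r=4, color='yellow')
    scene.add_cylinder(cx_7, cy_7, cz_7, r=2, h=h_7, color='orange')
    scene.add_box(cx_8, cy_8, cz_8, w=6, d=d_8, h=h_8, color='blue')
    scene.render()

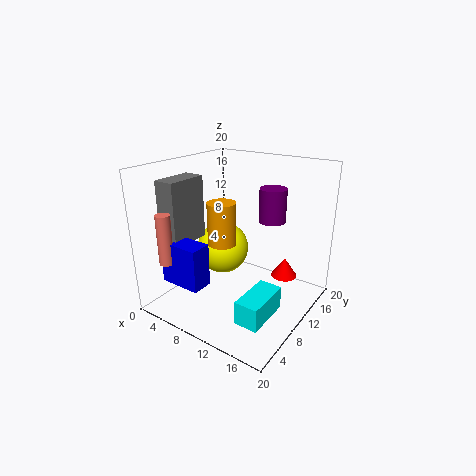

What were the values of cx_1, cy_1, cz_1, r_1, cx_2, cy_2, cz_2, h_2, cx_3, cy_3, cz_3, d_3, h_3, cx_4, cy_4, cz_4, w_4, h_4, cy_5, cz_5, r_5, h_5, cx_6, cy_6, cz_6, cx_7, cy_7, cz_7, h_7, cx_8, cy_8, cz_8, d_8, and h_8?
cx_1 = 14, cy_1 = 17, cz_1 = 2, r_1 = 2, cx_2 = 12, cy_2 = 16, cz_2 = 11, h_2 = 5, cx_3 = 1, cy_3 = 4, cz_3 = 9, d_3 = 6, h_3 = 9, cx_4 = 15, cy_4 = 2, cz_4 = 3, w_4 = 3, h_4 = 3, cy_5 = 3, cz_5 = 7, r_5 = 1, h_5 = 7, cx_6 = 5, cy_6 = 13, cz_6 = 6, cx_7 = 8, cy_7 = 9, cz_7 = 9, h_7 = 6, cx_8 = 2, cy_8 = 3, cz_8 = 4, d_8 = 3, h_8 = 6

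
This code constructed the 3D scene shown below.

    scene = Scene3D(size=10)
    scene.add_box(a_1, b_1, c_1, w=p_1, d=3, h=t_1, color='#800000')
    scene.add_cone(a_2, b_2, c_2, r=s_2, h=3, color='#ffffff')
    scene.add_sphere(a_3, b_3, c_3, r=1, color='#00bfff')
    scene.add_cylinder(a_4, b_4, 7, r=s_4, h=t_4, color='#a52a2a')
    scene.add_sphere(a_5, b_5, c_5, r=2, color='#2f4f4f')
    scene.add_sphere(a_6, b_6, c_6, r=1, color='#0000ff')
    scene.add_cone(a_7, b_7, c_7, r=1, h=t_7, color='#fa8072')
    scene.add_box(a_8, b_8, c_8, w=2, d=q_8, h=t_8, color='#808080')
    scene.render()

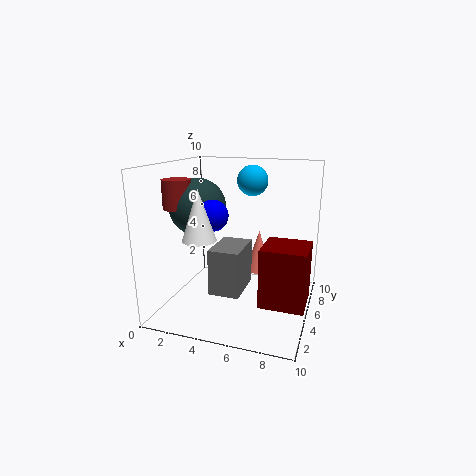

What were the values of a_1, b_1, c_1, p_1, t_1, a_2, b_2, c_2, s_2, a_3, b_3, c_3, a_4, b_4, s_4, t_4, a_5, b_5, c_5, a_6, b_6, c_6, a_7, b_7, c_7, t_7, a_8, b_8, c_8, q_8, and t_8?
a_1 = 7; b_1 = 3; c_1 = 1; p_1 = 3; t_1 = 4; a_2 = 4; b_2 = 1; c_2 = 6; s_2 = 1; a_3 = 6; b_3 = 5; c_3 = 9; a_4 = 1; b_4 = 4; s_4 = 1; t_4 = 2; a_5 = 2; b_5 = 5; c_5 = 7; a_6 = 4; b_6 = 3; c_6 = 7; a_7 = 6; b_7 = 7; c_7 = 2; t_7 = 3; a_8 = 4; b_8 = 2; c_8 = 2; q_8 = 3; t_8 = 3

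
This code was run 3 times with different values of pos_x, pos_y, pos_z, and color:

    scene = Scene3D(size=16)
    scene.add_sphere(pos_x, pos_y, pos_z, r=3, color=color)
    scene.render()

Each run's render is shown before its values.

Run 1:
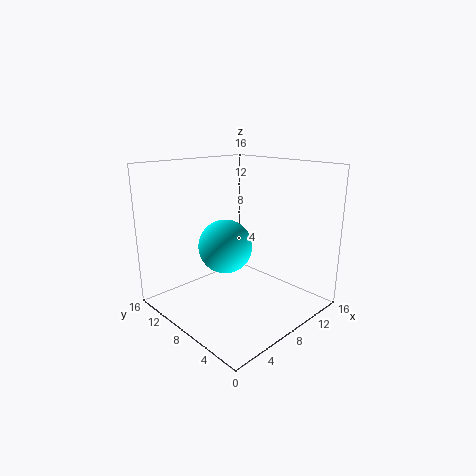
pos_x = 7; pos_y = 9; pos_z = 7; color = 'cyan'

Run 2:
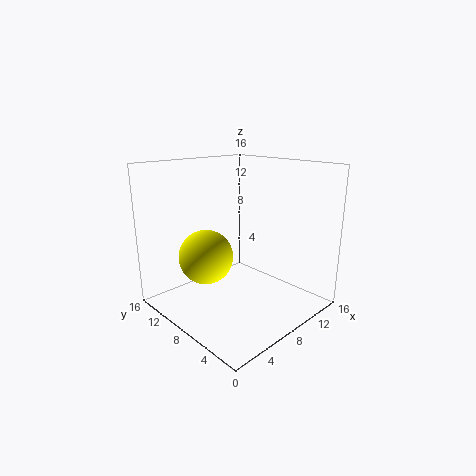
pos_x = 5; pos_y = 10; pos_z = 6; color = 'yellow'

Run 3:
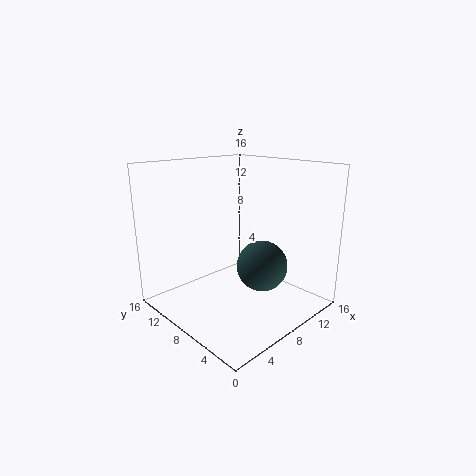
pos_x = 11; pos_y = 7; pos_z = 4; color = 'darkslategray'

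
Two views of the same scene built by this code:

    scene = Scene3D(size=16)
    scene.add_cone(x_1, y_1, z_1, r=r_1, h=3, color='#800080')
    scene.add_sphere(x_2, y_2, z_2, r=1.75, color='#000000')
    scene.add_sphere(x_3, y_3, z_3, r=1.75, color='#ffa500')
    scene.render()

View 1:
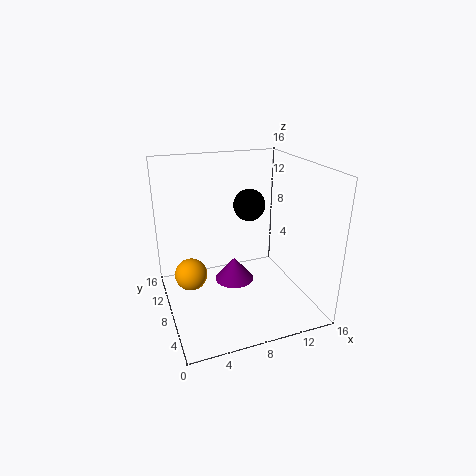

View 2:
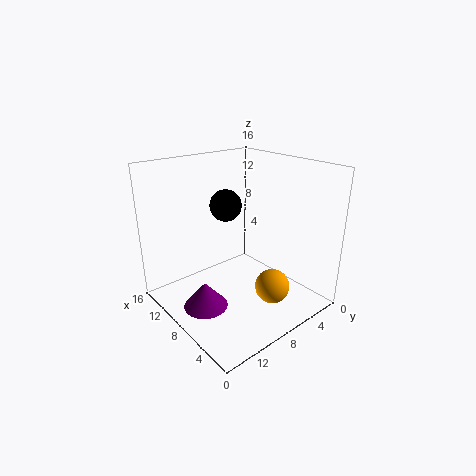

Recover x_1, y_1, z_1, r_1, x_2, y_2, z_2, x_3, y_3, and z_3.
x_1 = 9; y_1 = 12; z_1 = 0.25; r_1 = 2.5; x_2 = 9.5; y_2 = 8.5; z_2 = 11.5; x_3 = 2.5; y_3 = 8; z_3 = 4.5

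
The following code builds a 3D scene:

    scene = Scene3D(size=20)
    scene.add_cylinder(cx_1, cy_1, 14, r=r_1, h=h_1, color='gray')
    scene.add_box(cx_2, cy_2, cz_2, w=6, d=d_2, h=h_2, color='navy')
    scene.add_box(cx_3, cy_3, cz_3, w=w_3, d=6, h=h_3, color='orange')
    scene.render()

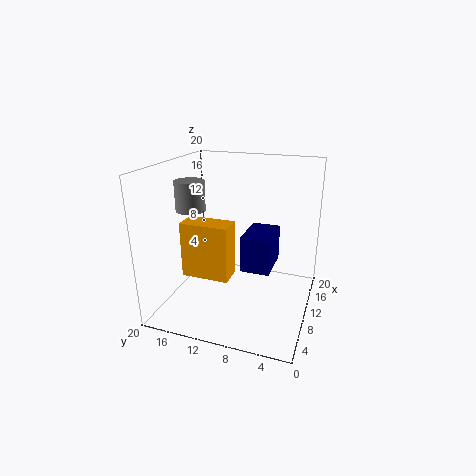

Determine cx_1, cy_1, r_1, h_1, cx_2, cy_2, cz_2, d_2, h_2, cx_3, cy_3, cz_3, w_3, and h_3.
cx_1 = 8; cy_1 = 16; r_1 = 2; h_1 = 4; cx_2 = 8; cy_2 = 5; cz_2 = 6; d_2 = 4; h_2 = 5; cx_3 = 3; cy_3 = 9; cz_3 = 7; w_3 = 3; h_3 = 7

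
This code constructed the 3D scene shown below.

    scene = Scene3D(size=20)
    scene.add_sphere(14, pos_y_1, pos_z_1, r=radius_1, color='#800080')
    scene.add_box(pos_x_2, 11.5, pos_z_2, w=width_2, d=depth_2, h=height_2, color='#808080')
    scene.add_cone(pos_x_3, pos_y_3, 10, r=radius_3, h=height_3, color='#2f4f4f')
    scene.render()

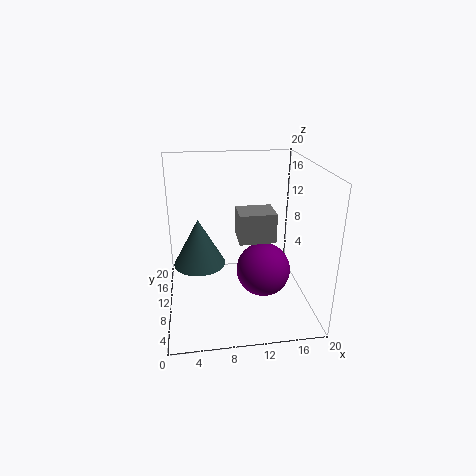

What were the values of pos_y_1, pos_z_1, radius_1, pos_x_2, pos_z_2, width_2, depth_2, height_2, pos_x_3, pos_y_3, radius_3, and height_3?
pos_y_1 = 11, pos_z_1 = 4, radius_1 = 4, pos_x_2 = 10.5, pos_z_2 = 8, width_2 = 5.5, depth_2 = 4.5, height_2 = 4.5, pos_x_3 = 4.5, pos_y_3 = 4, radius_3 = 3, height_3 = 5.5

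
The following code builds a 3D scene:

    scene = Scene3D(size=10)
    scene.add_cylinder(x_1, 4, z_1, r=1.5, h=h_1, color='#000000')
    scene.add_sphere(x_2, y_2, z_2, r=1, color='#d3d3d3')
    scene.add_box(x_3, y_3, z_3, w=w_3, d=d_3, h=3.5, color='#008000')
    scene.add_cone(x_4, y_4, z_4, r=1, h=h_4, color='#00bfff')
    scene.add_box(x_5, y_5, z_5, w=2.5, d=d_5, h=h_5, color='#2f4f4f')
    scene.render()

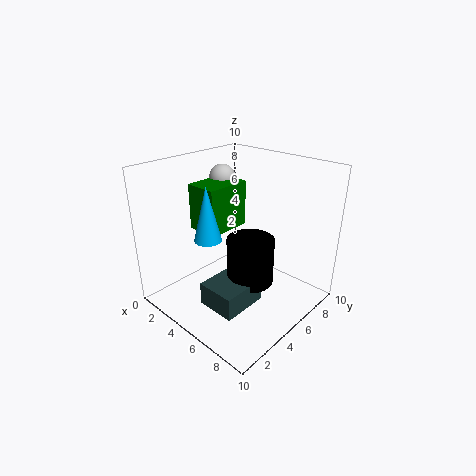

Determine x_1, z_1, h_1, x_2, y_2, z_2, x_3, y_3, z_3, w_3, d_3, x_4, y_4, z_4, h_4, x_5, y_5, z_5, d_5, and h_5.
x_1 = 7; z_1 = 3; h_1 = 3; x_2 = 1; y_2 = 7.5; z_2 = 8; x_3 = 0.5; y_3 = 4.5; z_3 = 4.5; w_3 = 2.5; d_3 = 3.5; x_4 = 3; y_4 = 4; z_4 = 4.5; h_4 = 4; x_5 = 5.5; y_5 = 1; z_5 = 2; d_5 = 3; h_5 = 1.5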